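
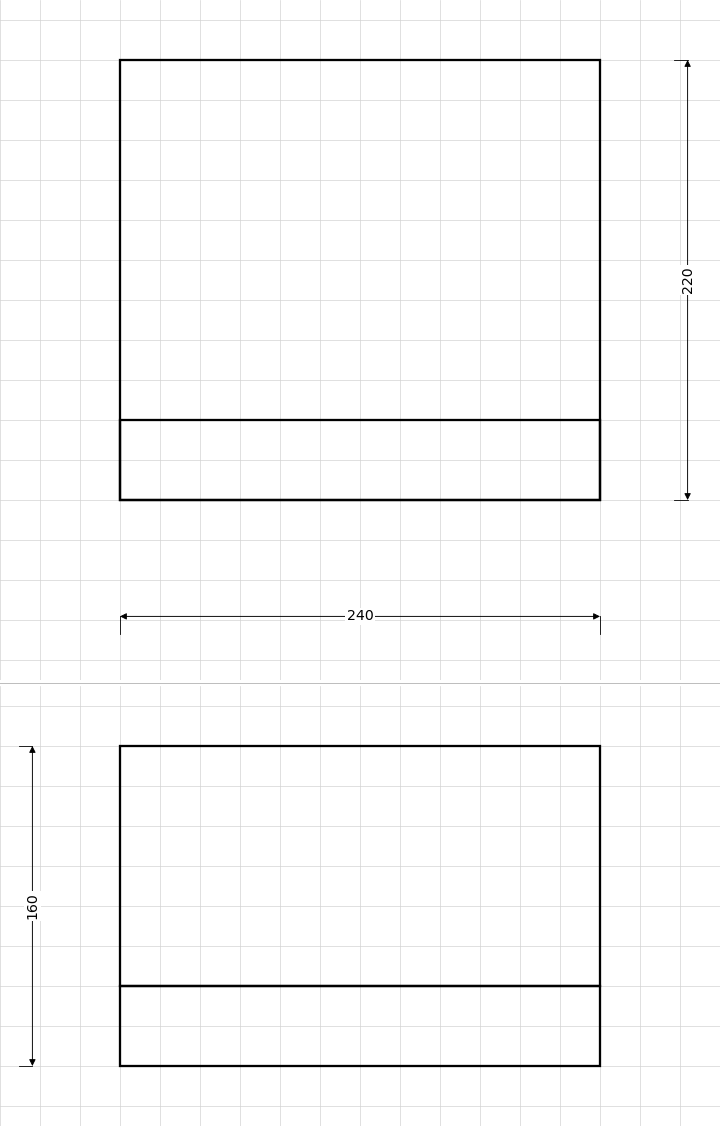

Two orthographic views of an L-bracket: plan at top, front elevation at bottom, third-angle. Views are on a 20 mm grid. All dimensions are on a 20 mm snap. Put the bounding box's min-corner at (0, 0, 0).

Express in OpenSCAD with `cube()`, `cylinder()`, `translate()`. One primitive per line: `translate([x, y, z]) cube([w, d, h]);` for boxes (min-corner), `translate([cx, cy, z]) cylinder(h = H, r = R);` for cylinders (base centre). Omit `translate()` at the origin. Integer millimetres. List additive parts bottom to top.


cube([240, 220, 40]);
translate([0, 0, 40]) cube([240, 40, 120]);


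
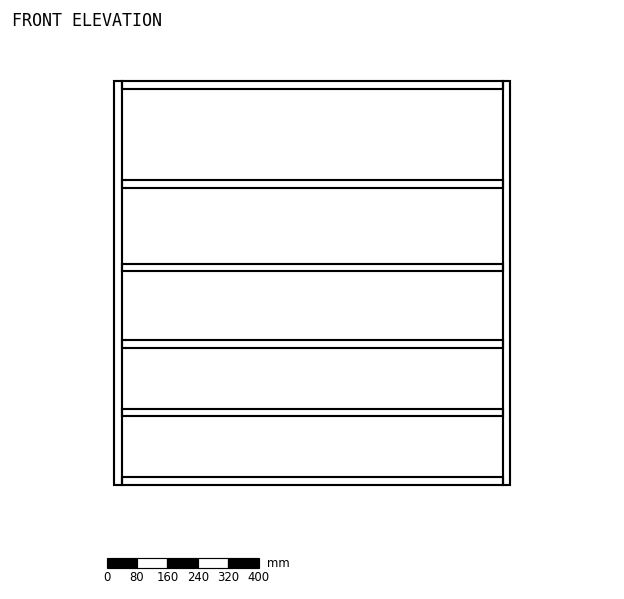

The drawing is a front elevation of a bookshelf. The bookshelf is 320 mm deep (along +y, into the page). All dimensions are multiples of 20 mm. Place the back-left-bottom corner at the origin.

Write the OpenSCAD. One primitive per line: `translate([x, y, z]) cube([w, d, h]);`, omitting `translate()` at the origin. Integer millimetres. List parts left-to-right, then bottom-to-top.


cube([20, 320, 1060]);
translate([20, 0, 0]) cube([1000, 320, 20]);
translate([20, 0, 180]) cube([1000, 320, 20]);
translate([20, 0, 360]) cube([1000, 320, 20]);
translate([20, 0, 560]) cube([1000, 320, 20]);
translate([20, 0, 780]) cube([1000, 320, 20]);
translate([20, 0, 1040]) cube([1000, 320, 20]);
translate([1020, 0, 0]) cube([20, 320, 1060]);


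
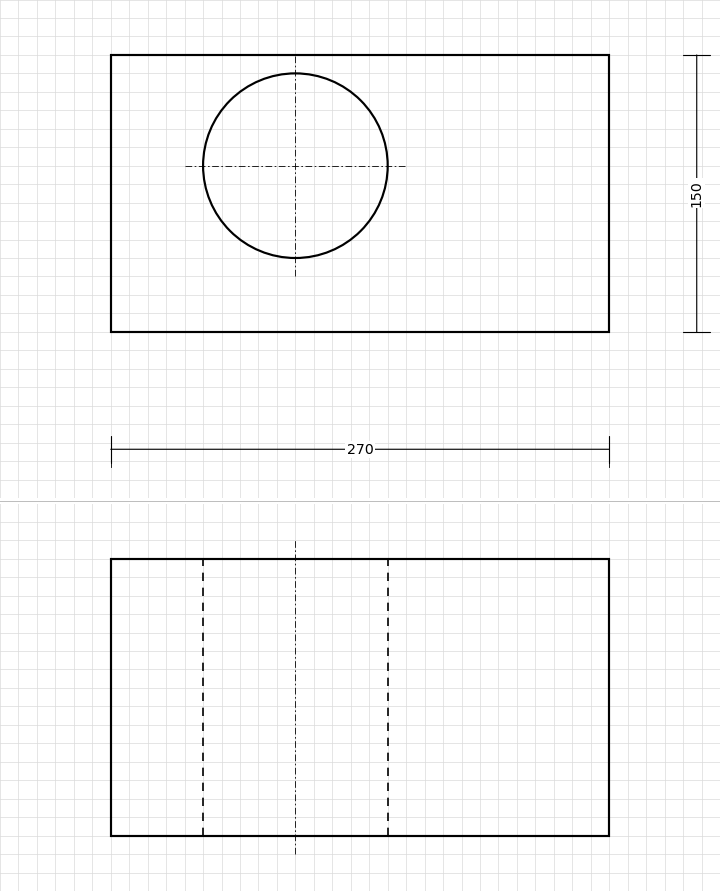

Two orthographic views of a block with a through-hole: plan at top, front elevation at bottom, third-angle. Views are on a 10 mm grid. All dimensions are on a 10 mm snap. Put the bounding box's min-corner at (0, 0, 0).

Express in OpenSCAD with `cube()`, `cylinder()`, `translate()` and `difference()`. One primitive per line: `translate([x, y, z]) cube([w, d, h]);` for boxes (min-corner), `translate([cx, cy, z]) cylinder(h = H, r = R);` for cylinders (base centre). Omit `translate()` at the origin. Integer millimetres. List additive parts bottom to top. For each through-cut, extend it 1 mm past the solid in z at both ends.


difference() {
  cube([270, 150, 150]);
  translate([100, 90, -1]) cylinder(h = 152, r = 50);
}


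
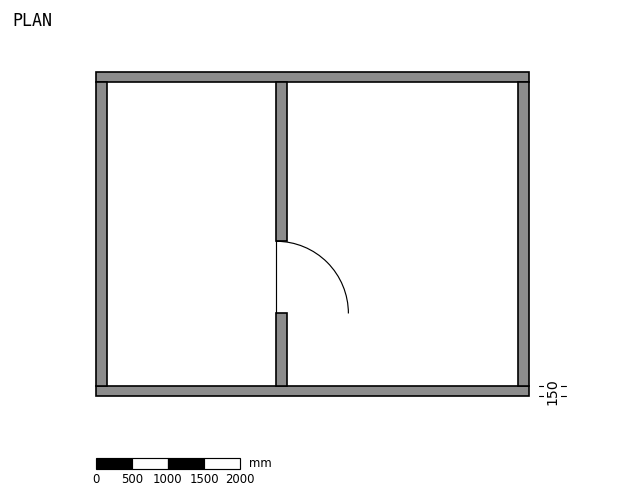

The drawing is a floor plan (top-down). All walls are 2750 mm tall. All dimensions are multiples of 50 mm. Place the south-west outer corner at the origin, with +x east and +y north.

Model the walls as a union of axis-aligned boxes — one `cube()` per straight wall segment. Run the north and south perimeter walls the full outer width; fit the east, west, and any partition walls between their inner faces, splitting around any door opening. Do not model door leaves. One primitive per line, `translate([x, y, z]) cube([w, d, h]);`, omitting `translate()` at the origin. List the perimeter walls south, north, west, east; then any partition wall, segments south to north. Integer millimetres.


cube([6000, 150, 2750]);
translate([0, 4350, 0]) cube([6000, 150, 2750]);
translate([0, 150, 0]) cube([150, 4200, 2750]);
translate([5850, 150, 0]) cube([150, 4200, 2750]);
translate([2500, 150, 0]) cube([150, 1000, 2750]);
translate([2500, 2150, 0]) cube([150, 2200, 2750]);


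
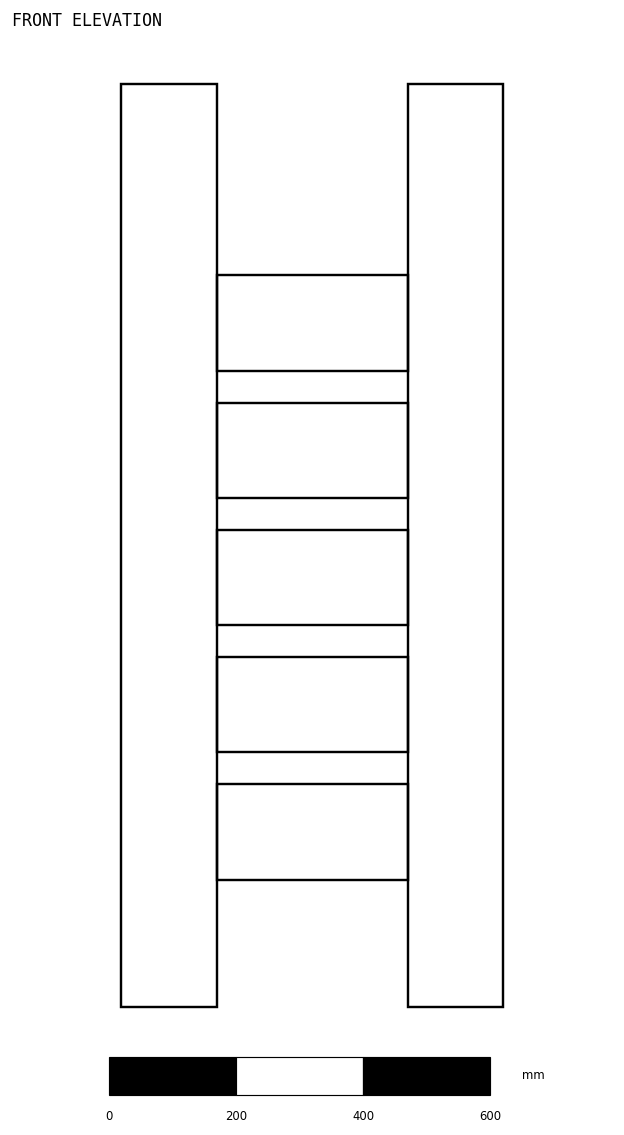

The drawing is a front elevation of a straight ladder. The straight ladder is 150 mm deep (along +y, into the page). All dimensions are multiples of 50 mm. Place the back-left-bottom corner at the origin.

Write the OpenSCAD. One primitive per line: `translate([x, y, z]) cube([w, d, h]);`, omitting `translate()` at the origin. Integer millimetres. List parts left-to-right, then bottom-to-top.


cube([150, 150, 1450]);
translate([150, 0, 200]) cube([300, 150, 150]);
translate([150, 0, 400]) cube([300, 150, 150]);
translate([150, 0, 600]) cube([300, 150, 150]);
translate([150, 0, 800]) cube([300, 150, 150]);
translate([150, 0, 1000]) cube([300, 150, 150]);
translate([450, 0, 0]) cube([150, 150, 1450]);


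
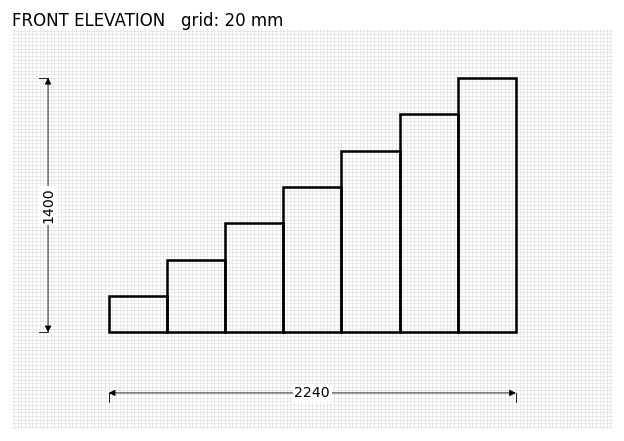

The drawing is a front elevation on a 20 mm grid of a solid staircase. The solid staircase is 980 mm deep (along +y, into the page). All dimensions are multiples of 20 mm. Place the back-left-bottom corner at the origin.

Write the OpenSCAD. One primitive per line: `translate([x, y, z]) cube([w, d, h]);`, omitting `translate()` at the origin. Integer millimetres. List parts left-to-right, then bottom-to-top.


cube([320, 980, 200]);
translate([320, 0, 0]) cube([320, 980, 400]);
translate([640, 0, 0]) cube([320, 980, 600]);
translate([960, 0, 0]) cube([320, 980, 800]);
translate([1280, 0, 0]) cube([320, 980, 1000]);
translate([1600, 0, 0]) cube([320, 980, 1200]);
translate([1920, 0, 0]) cube([320, 980, 1400]);


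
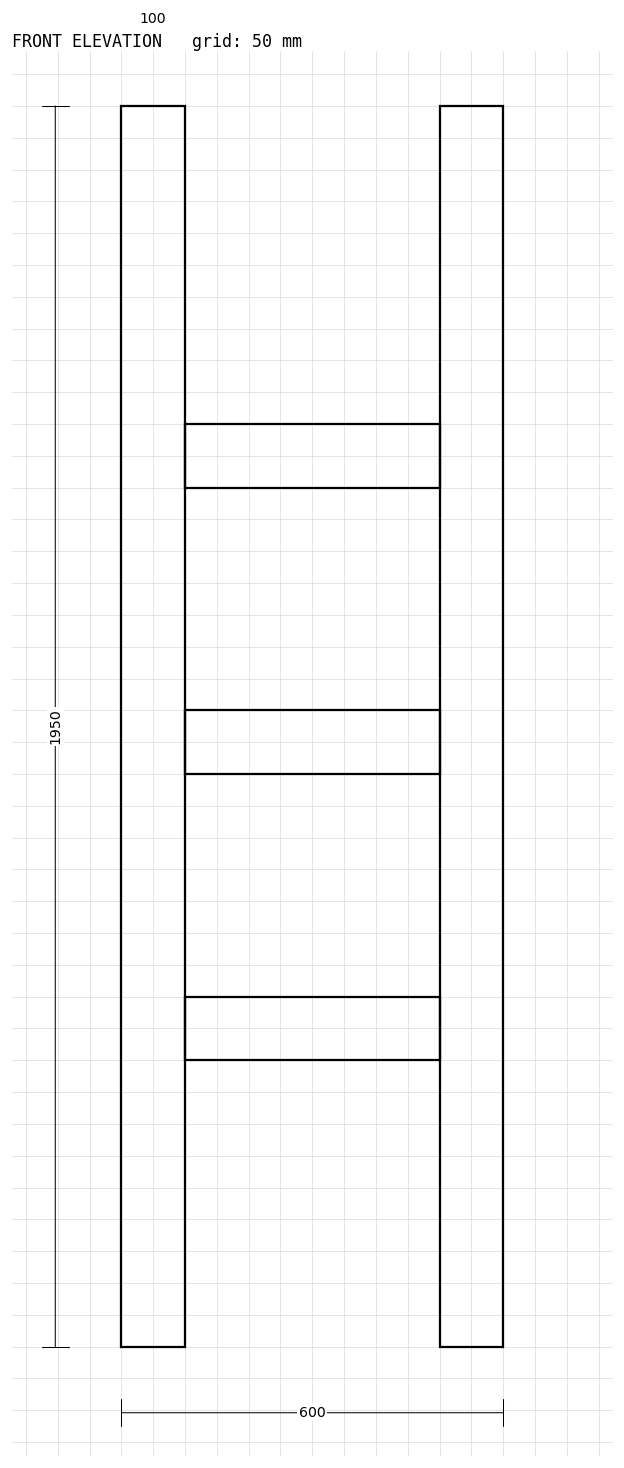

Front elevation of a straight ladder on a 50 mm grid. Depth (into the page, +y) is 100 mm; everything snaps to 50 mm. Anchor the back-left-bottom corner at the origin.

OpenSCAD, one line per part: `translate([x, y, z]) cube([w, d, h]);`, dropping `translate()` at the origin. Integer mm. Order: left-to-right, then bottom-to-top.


cube([100, 100, 1950]);
translate([100, 0, 450]) cube([400, 100, 100]);
translate([100, 0, 900]) cube([400, 100, 100]);
translate([100, 0, 1350]) cube([400, 100, 100]);
translate([500, 0, 0]) cube([100, 100, 1950]);


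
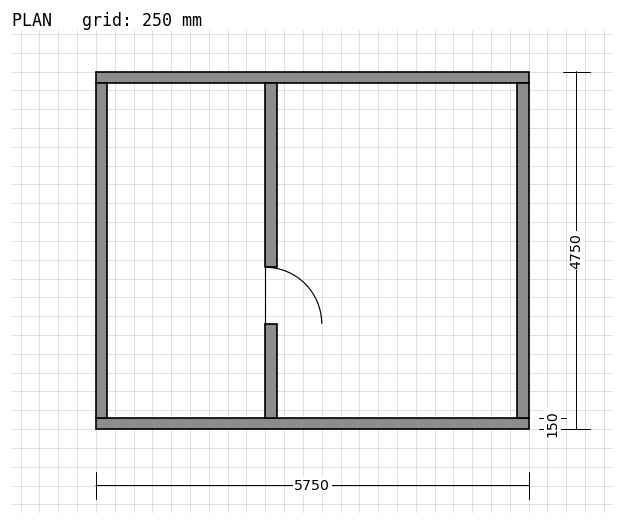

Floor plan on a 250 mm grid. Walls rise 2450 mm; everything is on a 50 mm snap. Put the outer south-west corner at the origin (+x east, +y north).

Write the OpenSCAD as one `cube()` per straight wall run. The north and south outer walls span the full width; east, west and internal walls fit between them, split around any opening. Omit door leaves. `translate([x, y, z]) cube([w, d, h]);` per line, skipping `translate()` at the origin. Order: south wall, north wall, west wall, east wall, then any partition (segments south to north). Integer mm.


cube([5750, 150, 2450]);
translate([0, 4600, 0]) cube([5750, 150, 2450]);
translate([0, 150, 0]) cube([150, 4450, 2450]);
translate([5600, 150, 0]) cube([150, 4450, 2450]);
translate([2250, 150, 0]) cube([150, 1250, 2450]);
translate([2250, 2150, 0]) cube([150, 2450, 2450]);


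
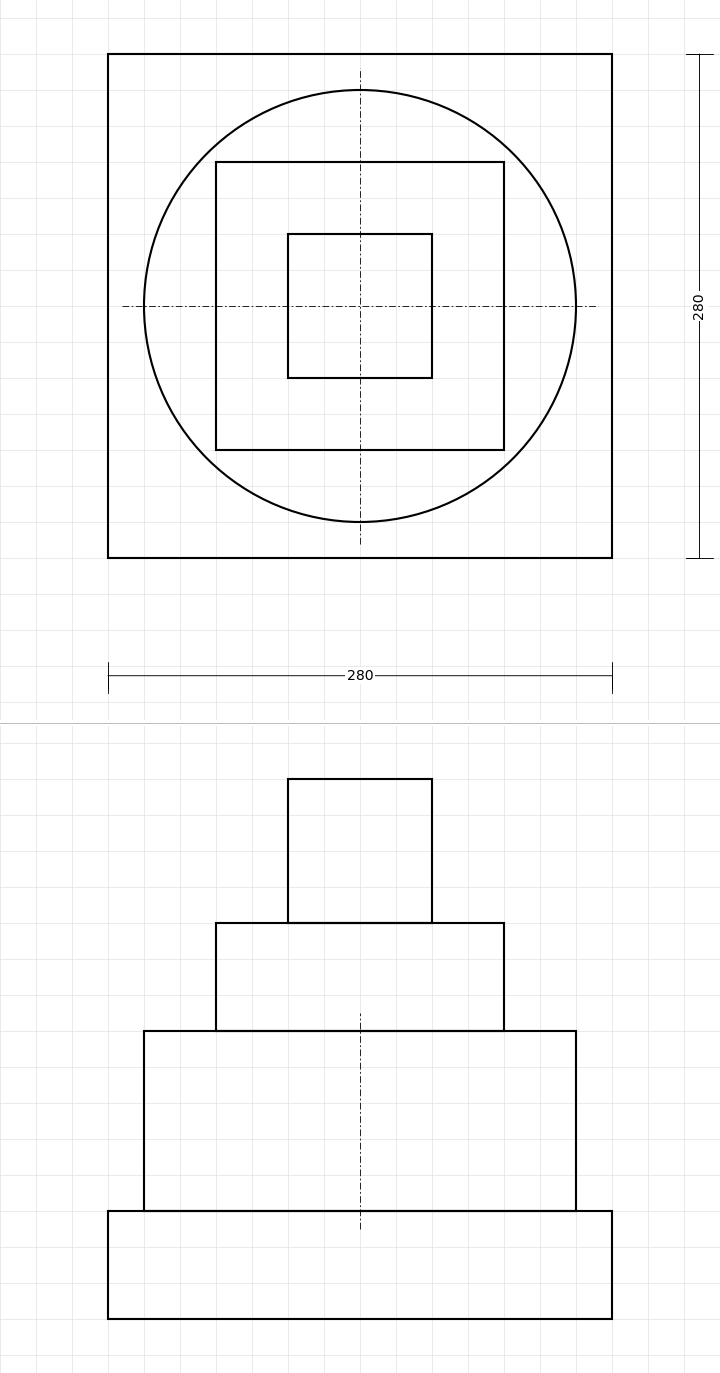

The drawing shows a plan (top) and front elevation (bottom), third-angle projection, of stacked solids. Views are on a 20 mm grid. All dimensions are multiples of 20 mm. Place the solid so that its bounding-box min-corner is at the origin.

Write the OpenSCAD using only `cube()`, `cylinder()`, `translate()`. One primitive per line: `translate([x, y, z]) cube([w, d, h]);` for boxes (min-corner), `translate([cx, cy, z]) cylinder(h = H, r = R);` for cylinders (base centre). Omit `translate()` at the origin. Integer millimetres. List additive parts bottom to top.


cube([280, 280, 60]);
translate([140, 140, 60]) cylinder(h = 100, r = 120);
translate([60, 60, 160]) cube([160, 160, 60]);
translate([100, 100, 220]) cube([80, 80, 80]);


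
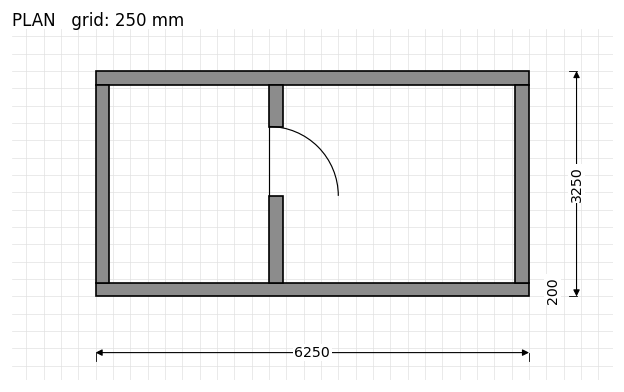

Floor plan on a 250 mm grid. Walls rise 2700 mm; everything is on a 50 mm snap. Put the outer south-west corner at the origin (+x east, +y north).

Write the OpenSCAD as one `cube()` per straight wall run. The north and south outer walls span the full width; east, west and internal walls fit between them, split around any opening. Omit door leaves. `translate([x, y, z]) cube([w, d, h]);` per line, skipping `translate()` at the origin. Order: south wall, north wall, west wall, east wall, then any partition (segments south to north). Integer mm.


cube([6250, 200, 2700]);
translate([0, 3050, 0]) cube([6250, 200, 2700]);
translate([0, 200, 0]) cube([200, 2850, 2700]);
translate([6050, 200, 0]) cube([200, 2850, 2700]);
translate([2500, 200, 0]) cube([200, 1250, 2700]);
translate([2500, 2450, 0]) cube([200, 600, 2700]);


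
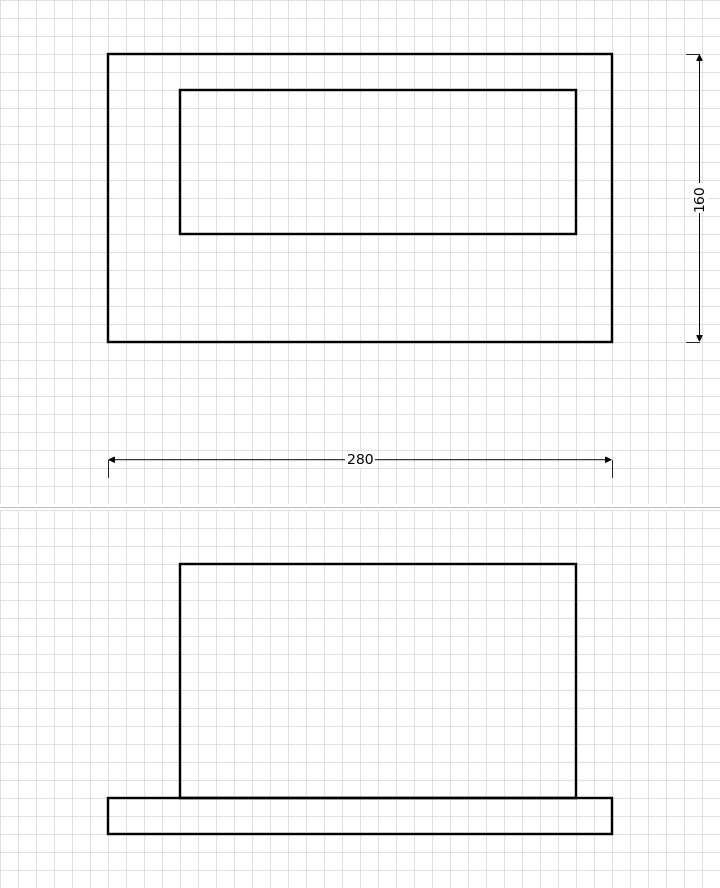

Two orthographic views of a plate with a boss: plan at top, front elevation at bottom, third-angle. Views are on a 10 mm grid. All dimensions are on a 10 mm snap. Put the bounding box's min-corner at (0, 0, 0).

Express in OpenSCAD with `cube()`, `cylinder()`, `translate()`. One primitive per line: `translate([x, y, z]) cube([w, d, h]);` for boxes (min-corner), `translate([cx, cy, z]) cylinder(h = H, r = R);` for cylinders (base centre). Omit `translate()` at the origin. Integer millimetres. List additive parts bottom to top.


cube([280, 160, 20]);
translate([40, 60, 20]) cube([220, 80, 130]);


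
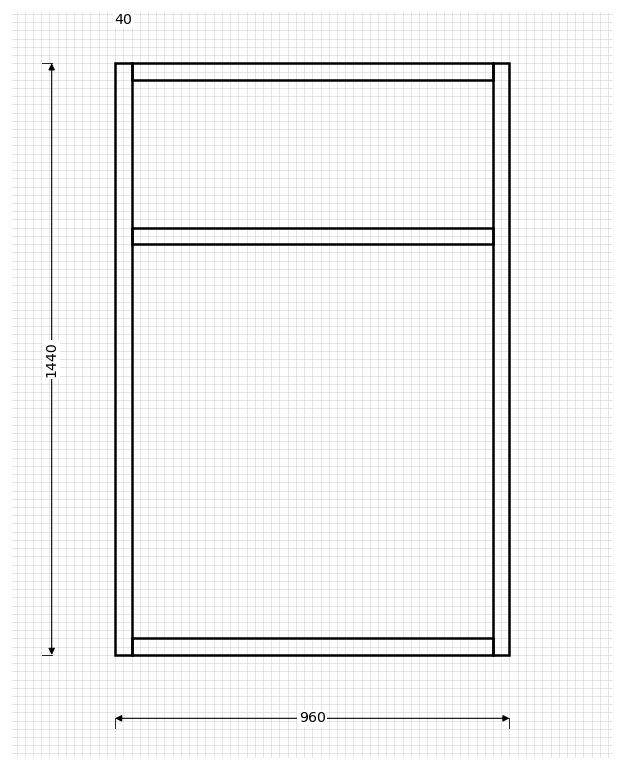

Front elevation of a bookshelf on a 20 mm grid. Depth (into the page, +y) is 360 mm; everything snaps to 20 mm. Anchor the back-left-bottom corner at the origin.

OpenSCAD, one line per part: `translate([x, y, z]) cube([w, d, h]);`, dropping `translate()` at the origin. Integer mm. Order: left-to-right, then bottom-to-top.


cube([40, 360, 1440]);
translate([40, 0, 0]) cube([880, 360, 40]);
translate([40, 0, 1000]) cube([880, 360, 40]);
translate([40, 0, 1400]) cube([880, 360, 40]);
translate([920, 0, 0]) cube([40, 360, 1440]);


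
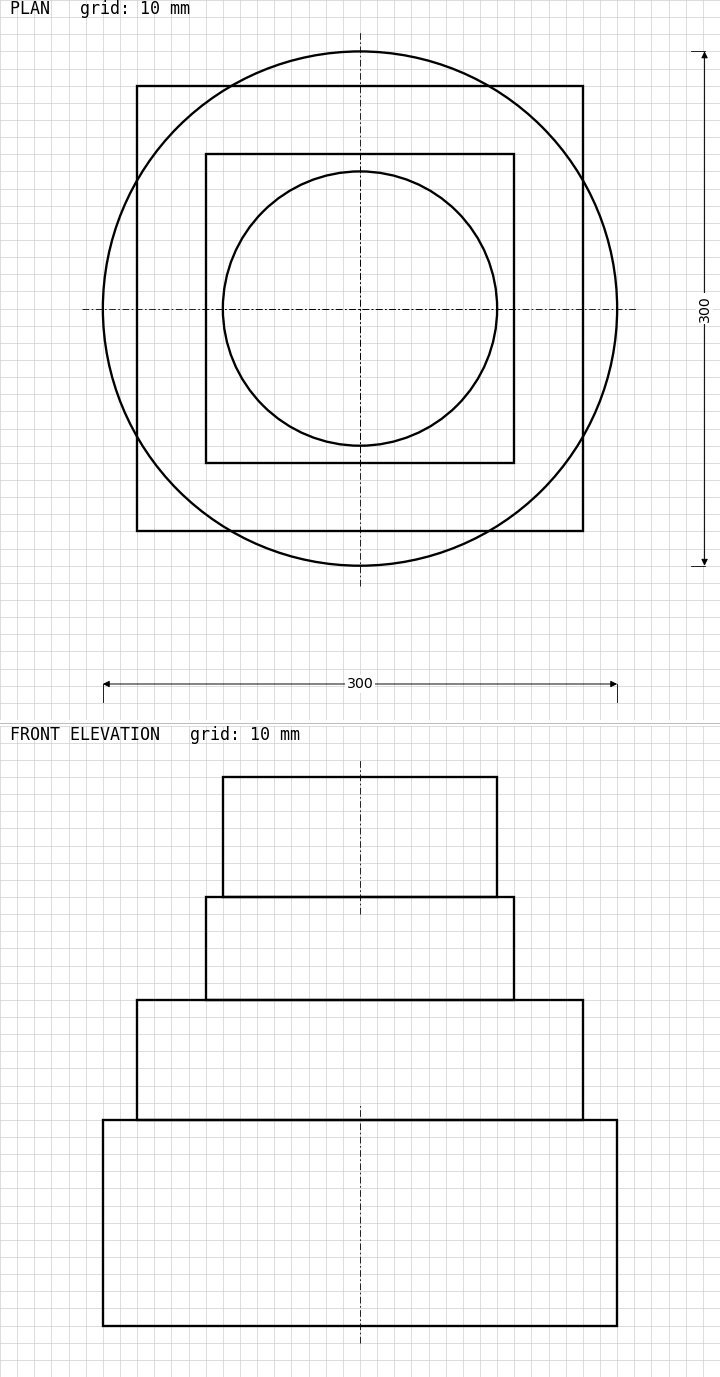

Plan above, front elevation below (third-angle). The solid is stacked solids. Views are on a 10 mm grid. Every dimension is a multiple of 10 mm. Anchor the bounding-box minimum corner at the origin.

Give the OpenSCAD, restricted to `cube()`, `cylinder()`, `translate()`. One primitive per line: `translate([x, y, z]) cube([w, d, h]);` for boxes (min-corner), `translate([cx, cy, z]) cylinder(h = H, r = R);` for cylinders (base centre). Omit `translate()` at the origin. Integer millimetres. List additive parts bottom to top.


translate([150, 150, 0]) cylinder(h = 120, r = 150);
translate([20, 20, 120]) cube([260, 260, 70]);
translate([60, 60, 190]) cube([180, 180, 60]);
translate([150, 150, 250]) cylinder(h = 70, r = 80);


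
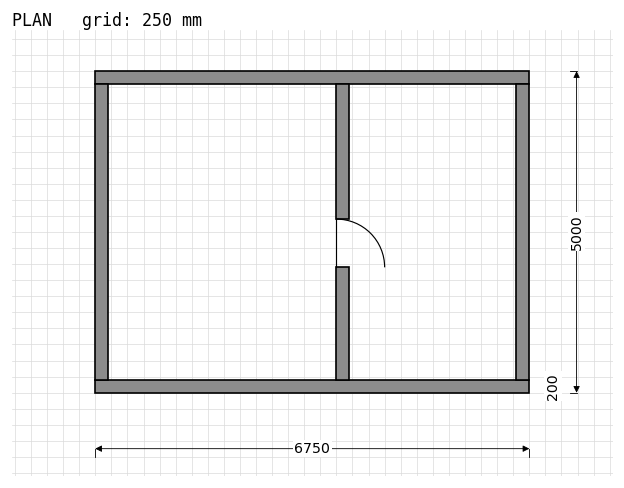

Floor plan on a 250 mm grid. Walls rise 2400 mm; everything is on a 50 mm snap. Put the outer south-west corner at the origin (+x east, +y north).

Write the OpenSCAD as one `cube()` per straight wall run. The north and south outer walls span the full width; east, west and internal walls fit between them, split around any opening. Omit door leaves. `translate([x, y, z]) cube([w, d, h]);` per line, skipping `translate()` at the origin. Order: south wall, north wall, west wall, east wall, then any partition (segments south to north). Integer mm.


cube([6750, 200, 2400]);
translate([0, 4800, 0]) cube([6750, 200, 2400]);
translate([0, 200, 0]) cube([200, 4600, 2400]);
translate([6550, 200, 0]) cube([200, 4600, 2400]);
translate([3750, 200, 0]) cube([200, 1750, 2400]);
translate([3750, 2700, 0]) cube([200, 2100, 2400]);


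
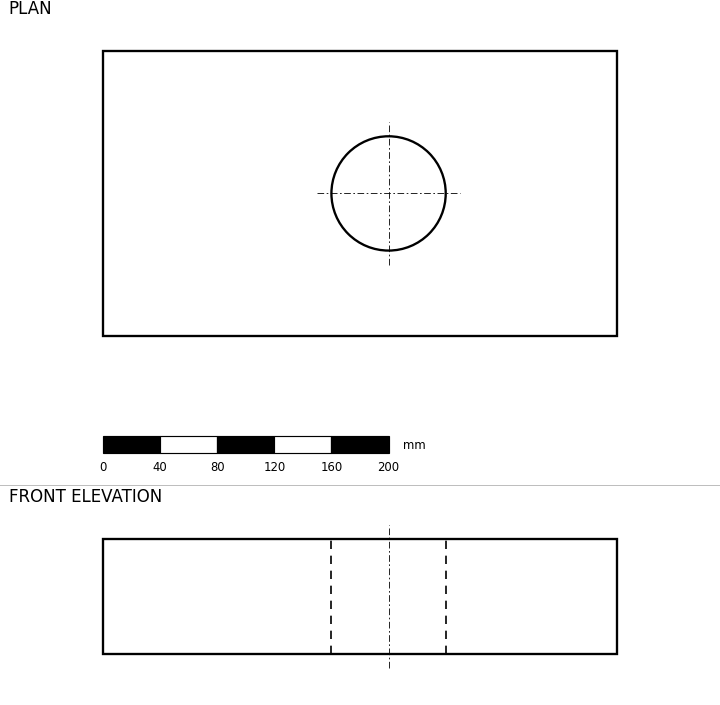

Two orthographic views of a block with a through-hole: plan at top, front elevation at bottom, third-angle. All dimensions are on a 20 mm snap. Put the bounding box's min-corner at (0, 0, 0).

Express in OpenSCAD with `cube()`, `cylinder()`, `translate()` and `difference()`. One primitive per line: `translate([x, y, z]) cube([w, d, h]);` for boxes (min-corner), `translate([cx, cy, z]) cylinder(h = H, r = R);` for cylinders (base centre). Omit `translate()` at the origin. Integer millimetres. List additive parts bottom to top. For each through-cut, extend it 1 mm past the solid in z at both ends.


difference() {
  cube([360, 200, 80]);
  translate([200, 100, -1]) cylinder(h = 82, r = 40);
}


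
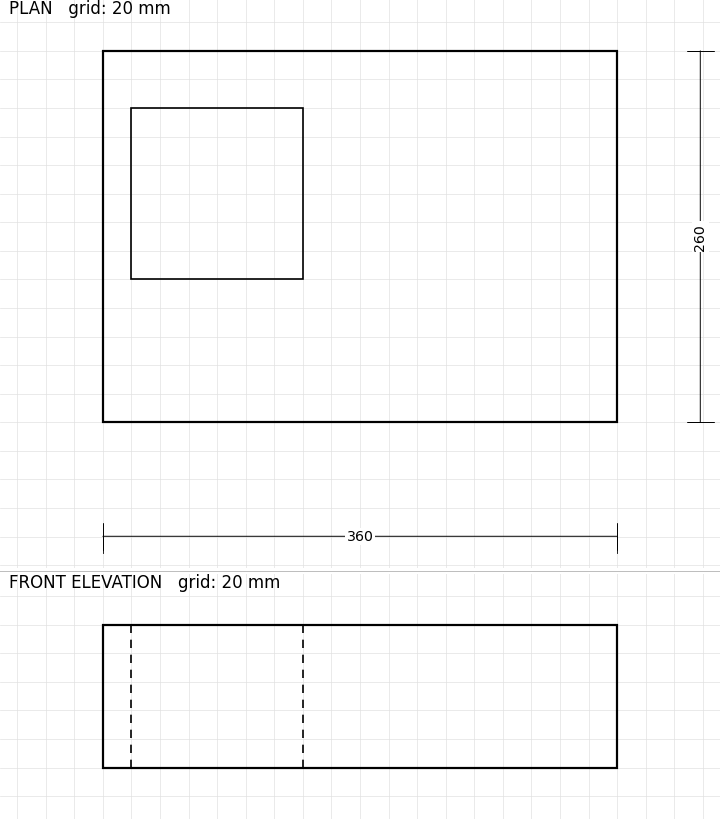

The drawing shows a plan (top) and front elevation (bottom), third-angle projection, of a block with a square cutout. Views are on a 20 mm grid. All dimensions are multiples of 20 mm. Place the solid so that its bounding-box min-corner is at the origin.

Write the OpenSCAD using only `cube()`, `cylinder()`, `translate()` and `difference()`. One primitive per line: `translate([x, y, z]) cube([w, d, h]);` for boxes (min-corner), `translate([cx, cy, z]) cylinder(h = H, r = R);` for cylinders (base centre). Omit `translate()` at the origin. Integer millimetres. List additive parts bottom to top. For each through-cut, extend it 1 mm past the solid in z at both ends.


difference() {
  cube([360, 260, 100]);
  translate([20, 100, -1]) cube([120, 120, 102]);
}


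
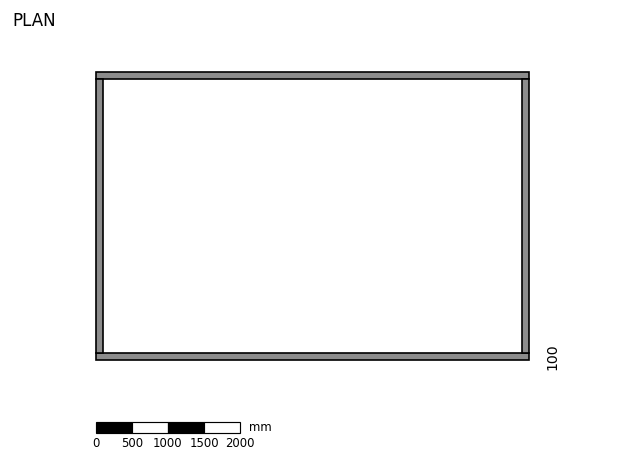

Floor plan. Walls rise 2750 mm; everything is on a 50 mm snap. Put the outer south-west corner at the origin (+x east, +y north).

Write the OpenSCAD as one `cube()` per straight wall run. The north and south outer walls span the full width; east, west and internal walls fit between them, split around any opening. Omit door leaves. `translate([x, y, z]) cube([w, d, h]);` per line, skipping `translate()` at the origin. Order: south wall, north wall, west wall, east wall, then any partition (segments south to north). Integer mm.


cube([6000, 100, 2750]);
translate([0, 3900, 0]) cube([6000, 100, 2750]);
translate([0, 100, 0]) cube([100, 3800, 2750]);
translate([5900, 100, 0]) cube([100, 3800, 2750]);


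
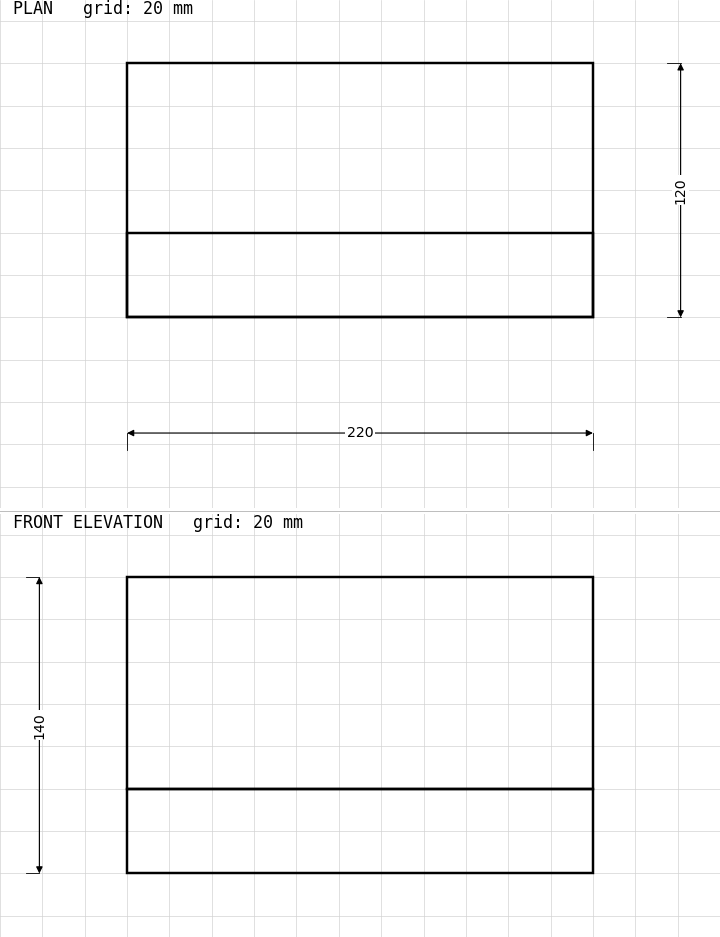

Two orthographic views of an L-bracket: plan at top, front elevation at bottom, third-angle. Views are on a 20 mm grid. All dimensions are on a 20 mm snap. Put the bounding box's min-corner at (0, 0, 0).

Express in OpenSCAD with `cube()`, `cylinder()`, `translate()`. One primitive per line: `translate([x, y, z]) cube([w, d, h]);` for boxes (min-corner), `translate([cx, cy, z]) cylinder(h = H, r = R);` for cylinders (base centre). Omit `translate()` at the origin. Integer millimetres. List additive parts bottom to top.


cube([220, 120, 40]);
translate([0, 0, 40]) cube([220, 40, 100]);


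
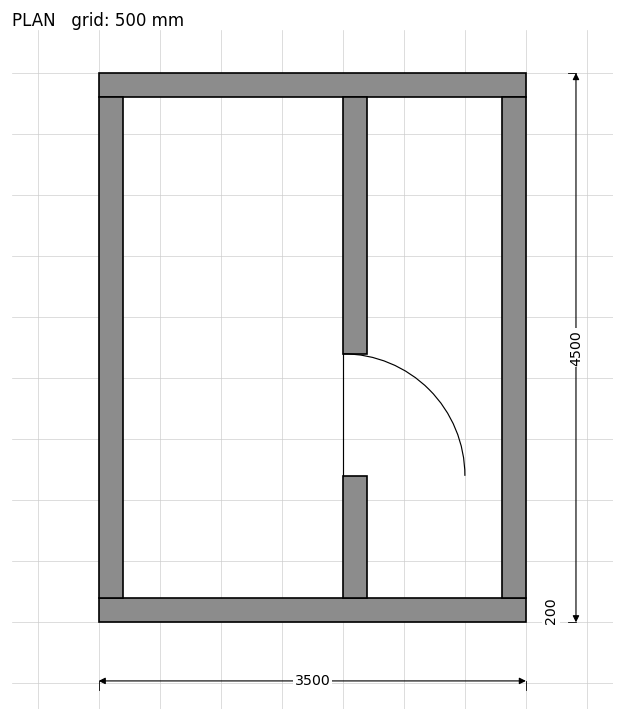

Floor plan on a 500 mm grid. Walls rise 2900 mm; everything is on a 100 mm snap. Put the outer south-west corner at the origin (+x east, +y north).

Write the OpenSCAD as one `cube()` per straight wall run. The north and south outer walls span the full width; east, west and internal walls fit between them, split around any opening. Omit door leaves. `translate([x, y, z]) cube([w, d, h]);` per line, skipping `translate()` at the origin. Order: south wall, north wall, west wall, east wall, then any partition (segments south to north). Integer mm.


cube([3500, 200, 2900]);
translate([0, 4300, 0]) cube([3500, 200, 2900]);
translate([0, 200, 0]) cube([200, 4100, 2900]);
translate([3300, 200, 0]) cube([200, 4100, 2900]);
translate([2000, 200, 0]) cube([200, 1000, 2900]);
translate([2000, 2200, 0]) cube([200, 2100, 2900]);


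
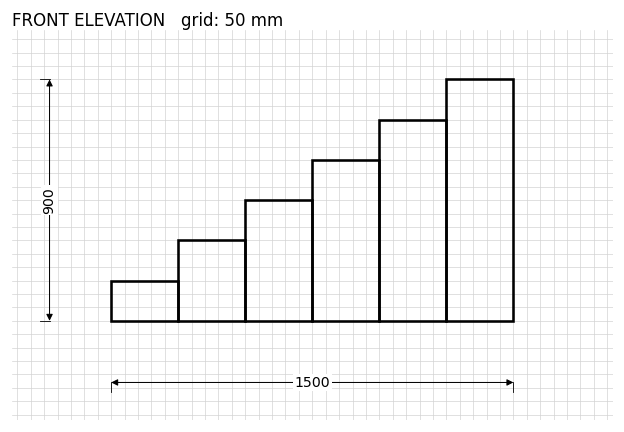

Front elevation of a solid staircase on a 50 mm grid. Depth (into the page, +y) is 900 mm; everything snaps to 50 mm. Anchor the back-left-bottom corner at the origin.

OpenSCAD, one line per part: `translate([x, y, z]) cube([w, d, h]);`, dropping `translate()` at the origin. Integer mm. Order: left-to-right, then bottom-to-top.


cube([250, 900, 150]);
translate([250, 0, 0]) cube([250, 900, 300]);
translate([500, 0, 0]) cube([250, 900, 450]);
translate([750, 0, 0]) cube([250, 900, 600]);
translate([1000, 0, 0]) cube([250, 900, 750]);
translate([1250, 0, 0]) cube([250, 900, 900]);


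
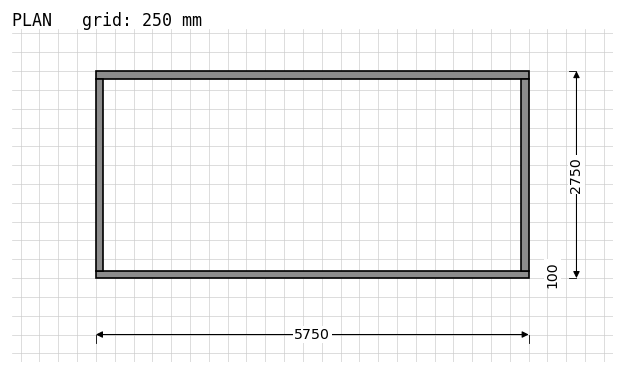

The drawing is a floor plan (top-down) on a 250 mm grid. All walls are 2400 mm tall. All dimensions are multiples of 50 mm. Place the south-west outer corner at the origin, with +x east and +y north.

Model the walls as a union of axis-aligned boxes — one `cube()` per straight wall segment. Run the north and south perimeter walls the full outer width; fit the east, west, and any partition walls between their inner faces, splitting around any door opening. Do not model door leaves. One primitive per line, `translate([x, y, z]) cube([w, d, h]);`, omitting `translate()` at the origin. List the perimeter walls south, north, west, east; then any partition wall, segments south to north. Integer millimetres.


cube([5750, 100, 2400]);
translate([0, 2650, 0]) cube([5750, 100, 2400]);
translate([0, 100, 0]) cube([100, 2550, 2400]);
translate([5650, 100, 0]) cube([100, 2550, 2400]);


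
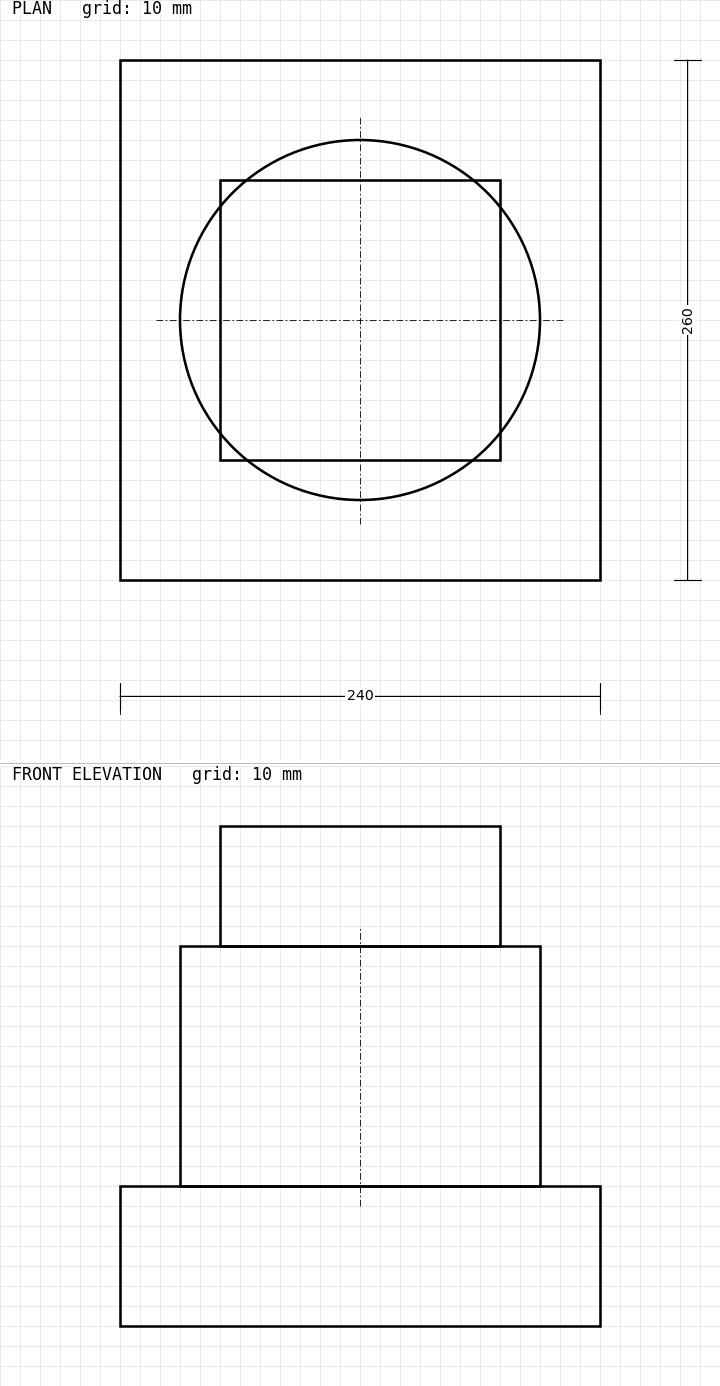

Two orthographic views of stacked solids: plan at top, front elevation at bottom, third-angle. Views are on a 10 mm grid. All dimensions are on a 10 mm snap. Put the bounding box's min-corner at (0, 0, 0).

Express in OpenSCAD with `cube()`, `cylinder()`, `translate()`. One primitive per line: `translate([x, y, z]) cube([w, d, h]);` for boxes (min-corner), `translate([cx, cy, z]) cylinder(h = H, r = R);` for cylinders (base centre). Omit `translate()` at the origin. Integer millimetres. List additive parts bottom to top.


cube([240, 260, 70]);
translate([120, 130, 70]) cylinder(h = 120, r = 90);
translate([50, 60, 190]) cube([140, 140, 60]);


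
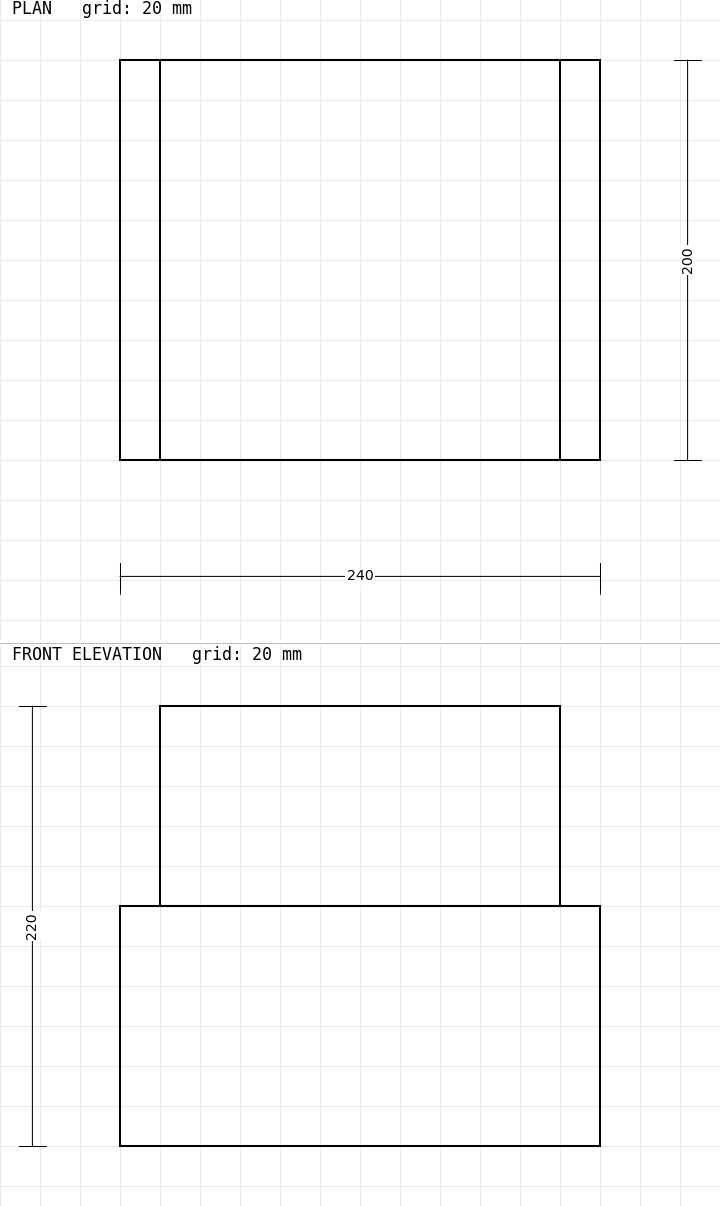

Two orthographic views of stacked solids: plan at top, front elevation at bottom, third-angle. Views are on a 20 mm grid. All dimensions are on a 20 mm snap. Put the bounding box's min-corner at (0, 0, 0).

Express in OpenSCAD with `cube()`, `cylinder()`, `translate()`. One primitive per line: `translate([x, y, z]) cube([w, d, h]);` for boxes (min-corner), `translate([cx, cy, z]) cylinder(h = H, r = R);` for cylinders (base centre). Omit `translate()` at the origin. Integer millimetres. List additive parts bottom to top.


cube([240, 200, 120]);
translate([20, 0, 120]) cube([200, 200, 100]);


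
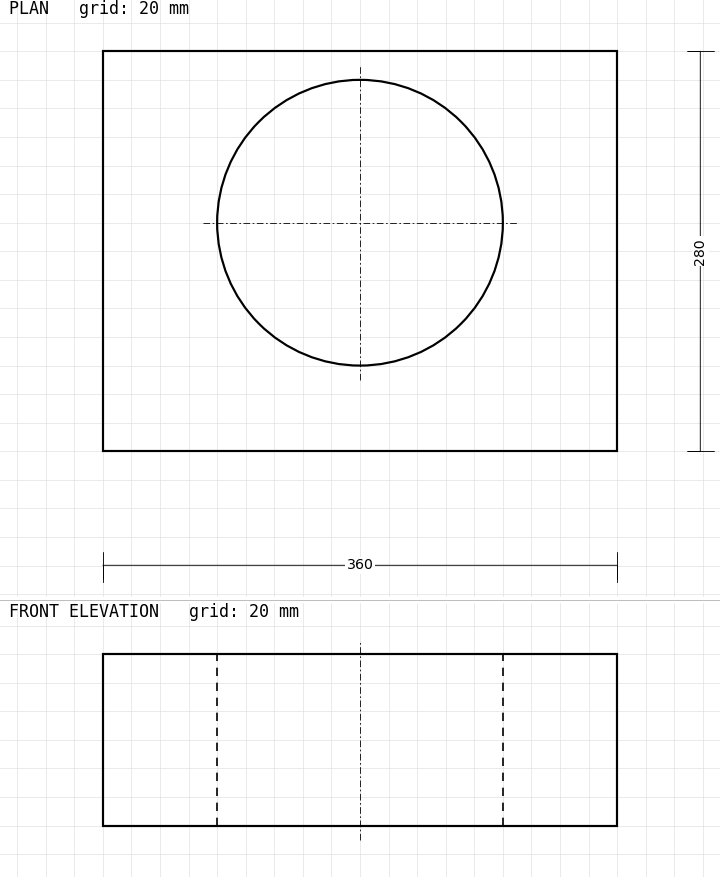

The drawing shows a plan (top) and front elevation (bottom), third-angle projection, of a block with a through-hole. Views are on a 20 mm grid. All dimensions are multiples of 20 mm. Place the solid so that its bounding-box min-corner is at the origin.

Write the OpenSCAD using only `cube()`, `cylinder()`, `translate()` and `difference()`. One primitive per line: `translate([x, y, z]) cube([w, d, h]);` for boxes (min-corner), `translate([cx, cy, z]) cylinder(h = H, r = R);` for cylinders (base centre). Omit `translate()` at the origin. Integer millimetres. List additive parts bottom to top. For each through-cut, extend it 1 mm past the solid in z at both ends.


difference() {
  cube([360, 280, 120]);
  translate([180, 160, -1]) cylinder(h = 122, r = 100);
}


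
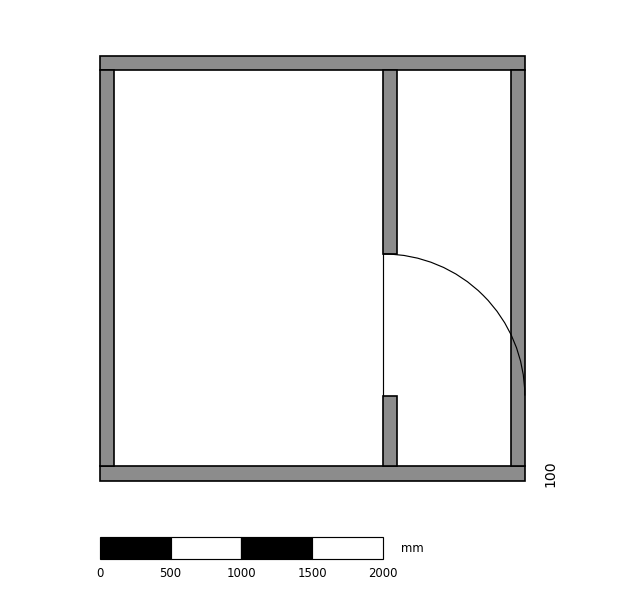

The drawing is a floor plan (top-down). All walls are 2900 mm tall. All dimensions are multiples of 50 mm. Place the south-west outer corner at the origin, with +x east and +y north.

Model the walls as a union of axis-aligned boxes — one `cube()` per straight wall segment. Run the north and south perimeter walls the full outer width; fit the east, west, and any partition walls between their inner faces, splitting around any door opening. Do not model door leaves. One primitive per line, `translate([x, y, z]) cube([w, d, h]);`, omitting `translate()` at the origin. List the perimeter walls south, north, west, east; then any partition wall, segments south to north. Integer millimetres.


cube([3000, 100, 2900]);
translate([0, 2900, 0]) cube([3000, 100, 2900]);
translate([0, 100, 0]) cube([100, 2800, 2900]);
translate([2900, 100, 0]) cube([100, 2800, 2900]);
translate([2000, 100, 0]) cube([100, 500, 2900]);
translate([2000, 1600, 0]) cube([100, 1300, 2900]);


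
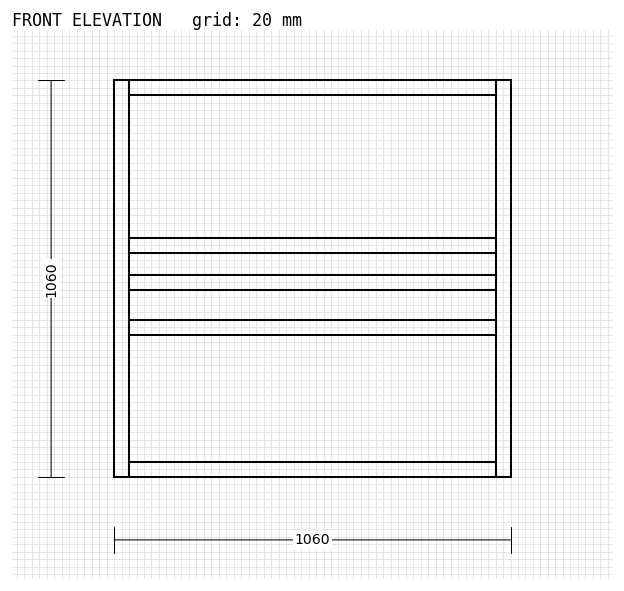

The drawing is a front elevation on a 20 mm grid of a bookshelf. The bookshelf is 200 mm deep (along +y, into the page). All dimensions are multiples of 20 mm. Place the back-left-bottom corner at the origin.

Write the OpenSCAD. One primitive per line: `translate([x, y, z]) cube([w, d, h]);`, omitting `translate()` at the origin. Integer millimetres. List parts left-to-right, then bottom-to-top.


cube([40, 200, 1060]);
translate([40, 0, 0]) cube([980, 200, 40]);
translate([40, 0, 380]) cube([980, 200, 40]);
translate([40, 0, 500]) cube([980, 200, 40]);
translate([40, 0, 600]) cube([980, 200, 40]);
translate([40, 0, 1020]) cube([980, 200, 40]);
translate([1020, 0, 0]) cube([40, 200, 1060]);


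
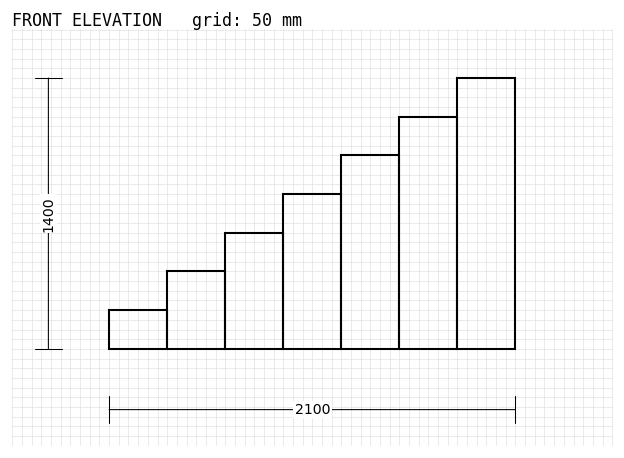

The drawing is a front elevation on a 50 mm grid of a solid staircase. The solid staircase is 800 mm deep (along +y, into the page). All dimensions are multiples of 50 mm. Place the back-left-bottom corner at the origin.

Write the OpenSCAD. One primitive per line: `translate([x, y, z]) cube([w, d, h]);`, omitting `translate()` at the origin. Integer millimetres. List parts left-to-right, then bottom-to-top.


cube([300, 800, 200]);
translate([300, 0, 0]) cube([300, 800, 400]);
translate([600, 0, 0]) cube([300, 800, 600]);
translate([900, 0, 0]) cube([300, 800, 800]);
translate([1200, 0, 0]) cube([300, 800, 1000]);
translate([1500, 0, 0]) cube([300, 800, 1200]);
translate([1800, 0, 0]) cube([300, 800, 1400]);


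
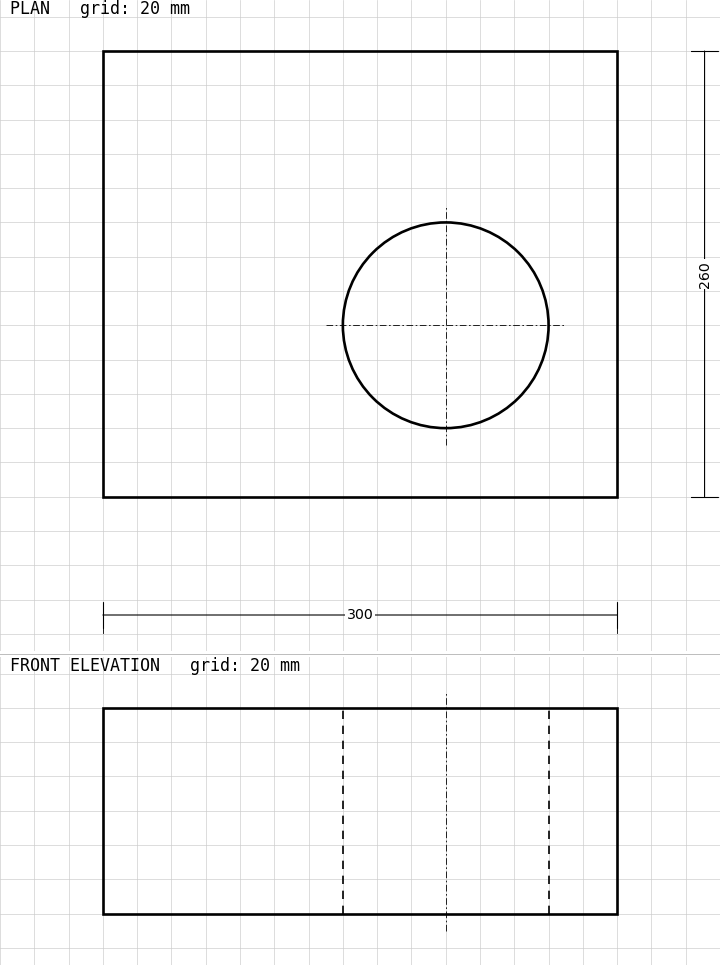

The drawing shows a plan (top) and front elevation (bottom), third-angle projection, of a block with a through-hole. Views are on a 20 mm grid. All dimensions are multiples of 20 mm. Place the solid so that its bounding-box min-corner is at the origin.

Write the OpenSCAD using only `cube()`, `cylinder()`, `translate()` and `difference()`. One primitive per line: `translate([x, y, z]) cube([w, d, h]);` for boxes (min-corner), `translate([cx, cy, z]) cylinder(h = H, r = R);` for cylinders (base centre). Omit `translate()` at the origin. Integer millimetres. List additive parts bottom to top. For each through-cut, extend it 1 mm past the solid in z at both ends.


difference() {
  cube([300, 260, 120]);
  translate([200, 100, -1]) cylinder(h = 122, r = 60);
}


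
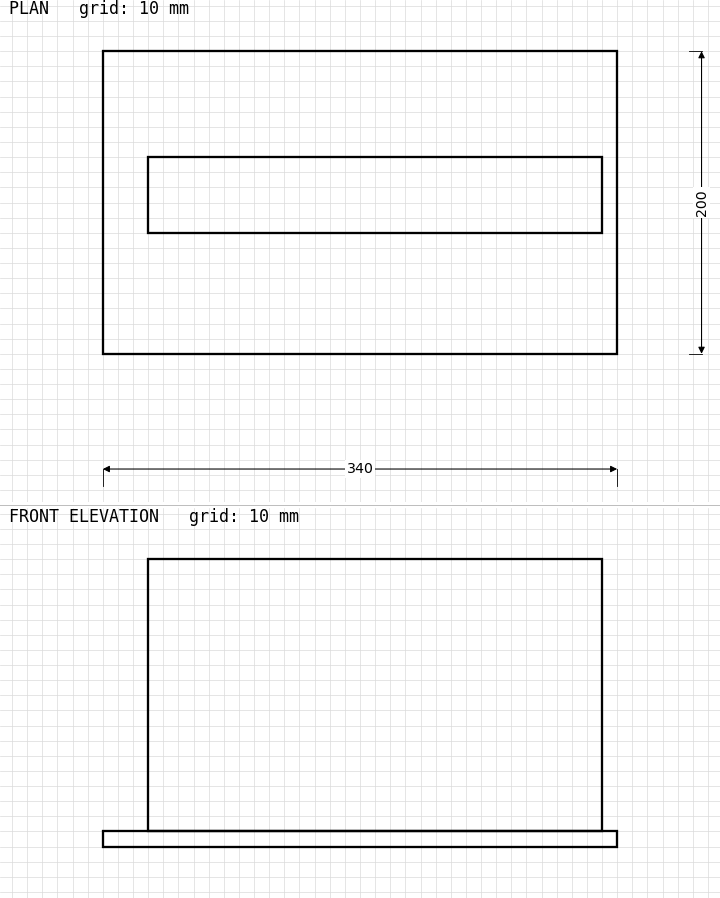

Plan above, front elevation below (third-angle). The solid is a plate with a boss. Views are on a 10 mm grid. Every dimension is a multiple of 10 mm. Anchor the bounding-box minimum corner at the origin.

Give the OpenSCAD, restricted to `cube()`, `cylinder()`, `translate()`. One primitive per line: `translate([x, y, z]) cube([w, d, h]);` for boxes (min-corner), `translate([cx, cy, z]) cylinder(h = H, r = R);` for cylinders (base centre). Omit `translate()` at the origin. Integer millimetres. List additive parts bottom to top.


cube([340, 200, 10]);
translate([30, 80, 10]) cube([300, 50, 180]);


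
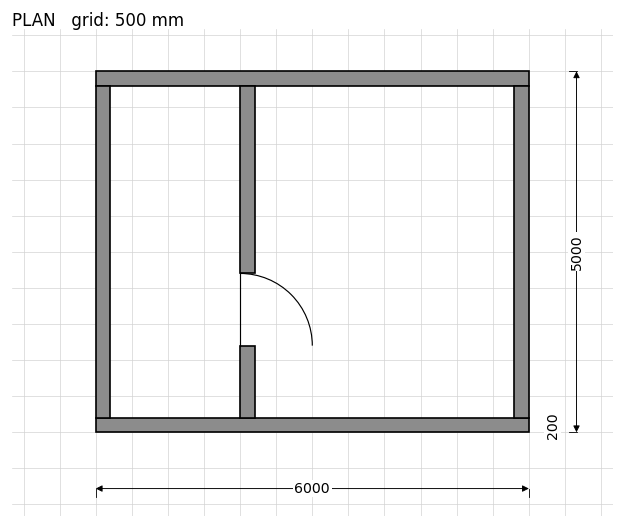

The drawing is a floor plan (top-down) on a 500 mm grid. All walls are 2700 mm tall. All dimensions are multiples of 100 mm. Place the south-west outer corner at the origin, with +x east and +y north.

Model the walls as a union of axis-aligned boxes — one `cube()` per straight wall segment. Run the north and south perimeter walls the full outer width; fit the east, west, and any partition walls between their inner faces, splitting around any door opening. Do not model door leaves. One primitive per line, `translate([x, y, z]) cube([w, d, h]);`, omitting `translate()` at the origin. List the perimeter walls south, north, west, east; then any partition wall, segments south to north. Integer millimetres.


cube([6000, 200, 2700]);
translate([0, 4800, 0]) cube([6000, 200, 2700]);
translate([0, 200, 0]) cube([200, 4600, 2700]);
translate([5800, 200, 0]) cube([200, 4600, 2700]);
translate([2000, 200, 0]) cube([200, 1000, 2700]);
translate([2000, 2200, 0]) cube([200, 2600, 2700]);


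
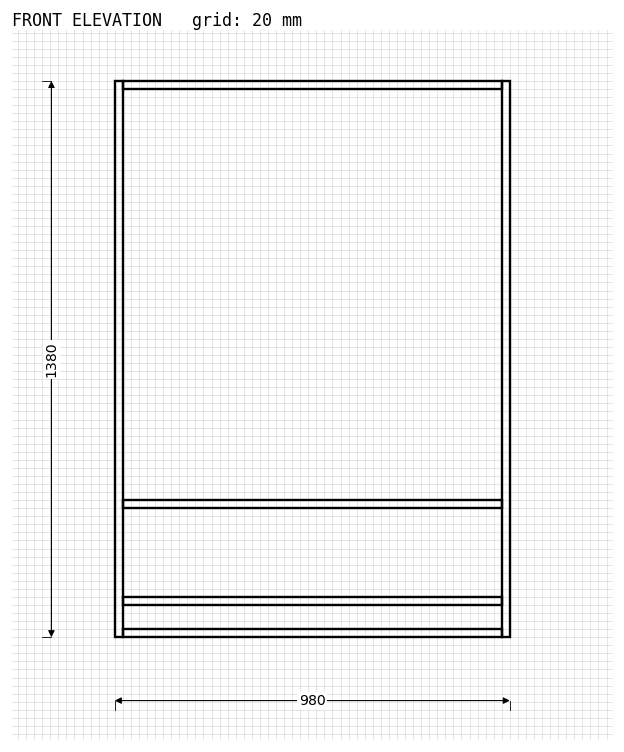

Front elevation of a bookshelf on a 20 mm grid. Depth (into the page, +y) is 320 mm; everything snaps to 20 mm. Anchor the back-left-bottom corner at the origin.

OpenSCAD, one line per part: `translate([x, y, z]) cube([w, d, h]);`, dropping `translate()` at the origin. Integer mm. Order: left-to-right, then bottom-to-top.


cube([20, 320, 1380]);
translate([20, 0, 0]) cube([940, 320, 20]);
translate([20, 0, 80]) cube([940, 320, 20]);
translate([20, 0, 320]) cube([940, 320, 20]);
translate([20, 0, 1360]) cube([940, 320, 20]);
translate([960, 0, 0]) cube([20, 320, 1380]);


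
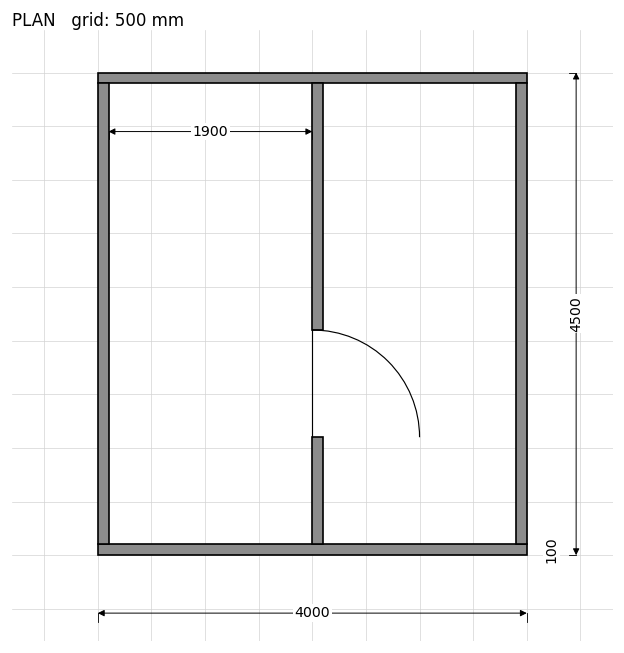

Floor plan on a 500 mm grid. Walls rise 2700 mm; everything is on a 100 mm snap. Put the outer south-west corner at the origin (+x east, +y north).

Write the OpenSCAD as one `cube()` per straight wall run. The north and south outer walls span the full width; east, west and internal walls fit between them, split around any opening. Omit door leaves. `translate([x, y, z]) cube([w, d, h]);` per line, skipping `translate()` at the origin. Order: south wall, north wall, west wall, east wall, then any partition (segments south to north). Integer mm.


cube([4000, 100, 2700]);
translate([0, 4400, 0]) cube([4000, 100, 2700]);
translate([0, 100, 0]) cube([100, 4300, 2700]);
translate([3900, 100, 0]) cube([100, 4300, 2700]);
translate([2000, 100, 0]) cube([100, 1000, 2700]);
translate([2000, 2100, 0]) cube([100, 2300, 2700]);


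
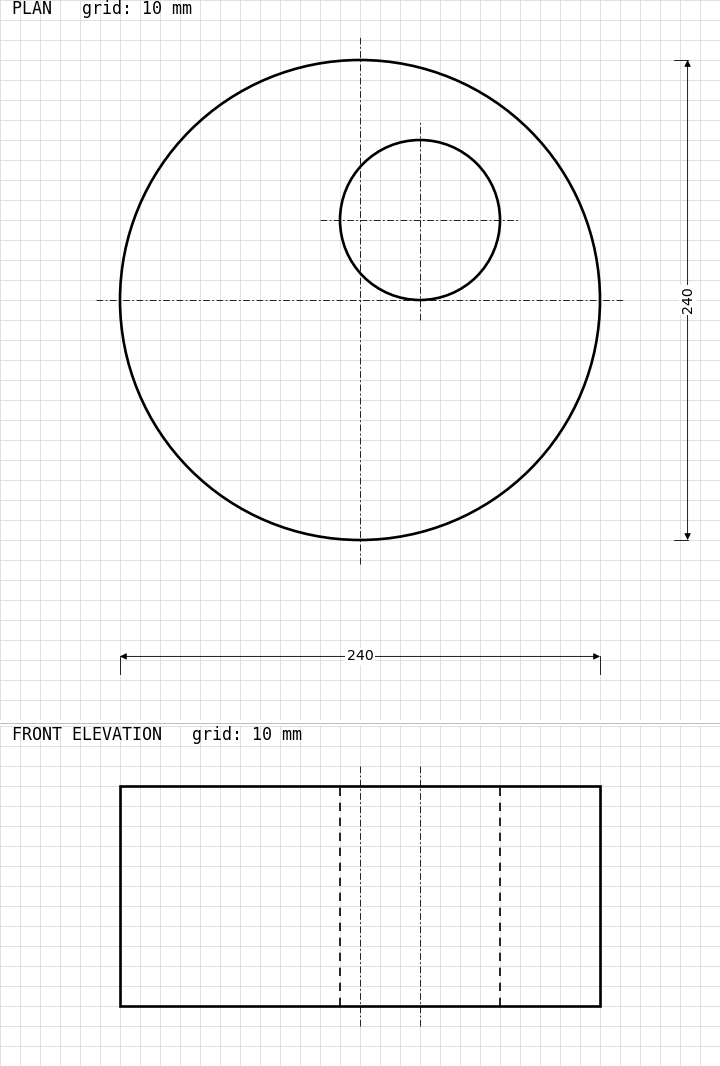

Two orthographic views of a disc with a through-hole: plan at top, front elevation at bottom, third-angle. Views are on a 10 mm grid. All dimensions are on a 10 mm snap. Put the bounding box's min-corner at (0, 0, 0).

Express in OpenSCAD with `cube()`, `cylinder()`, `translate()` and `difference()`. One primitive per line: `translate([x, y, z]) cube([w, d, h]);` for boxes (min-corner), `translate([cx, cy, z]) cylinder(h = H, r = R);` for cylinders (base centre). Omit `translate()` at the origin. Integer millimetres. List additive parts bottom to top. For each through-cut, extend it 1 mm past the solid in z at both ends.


difference() {
  translate([120, 120, 0]) cylinder(h = 110, r = 120);
  translate([150, 160, -1]) cylinder(h = 112, r = 40);
}


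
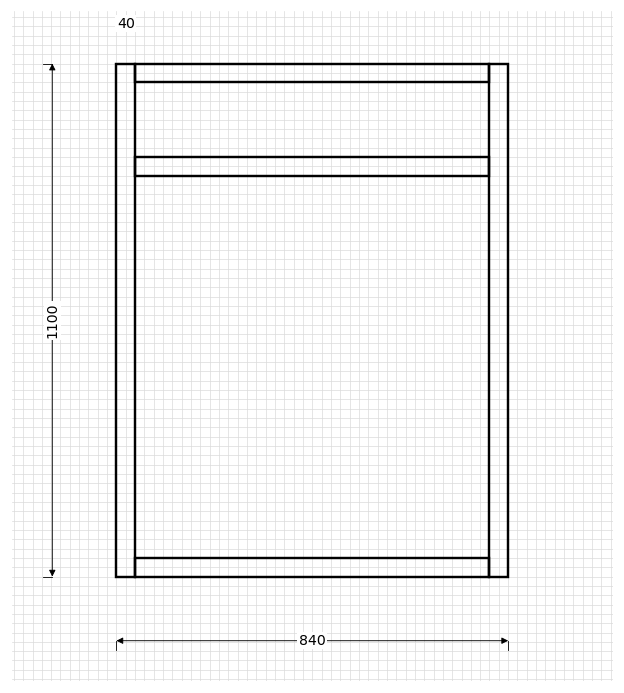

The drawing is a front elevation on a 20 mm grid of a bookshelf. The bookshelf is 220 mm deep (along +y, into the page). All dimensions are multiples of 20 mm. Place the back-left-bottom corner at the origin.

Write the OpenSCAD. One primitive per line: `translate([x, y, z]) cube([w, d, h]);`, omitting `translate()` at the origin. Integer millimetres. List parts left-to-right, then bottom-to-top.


cube([40, 220, 1100]);
translate([40, 0, 0]) cube([760, 220, 40]);
translate([40, 0, 860]) cube([760, 220, 40]);
translate([40, 0, 1060]) cube([760, 220, 40]);
translate([800, 0, 0]) cube([40, 220, 1100]);


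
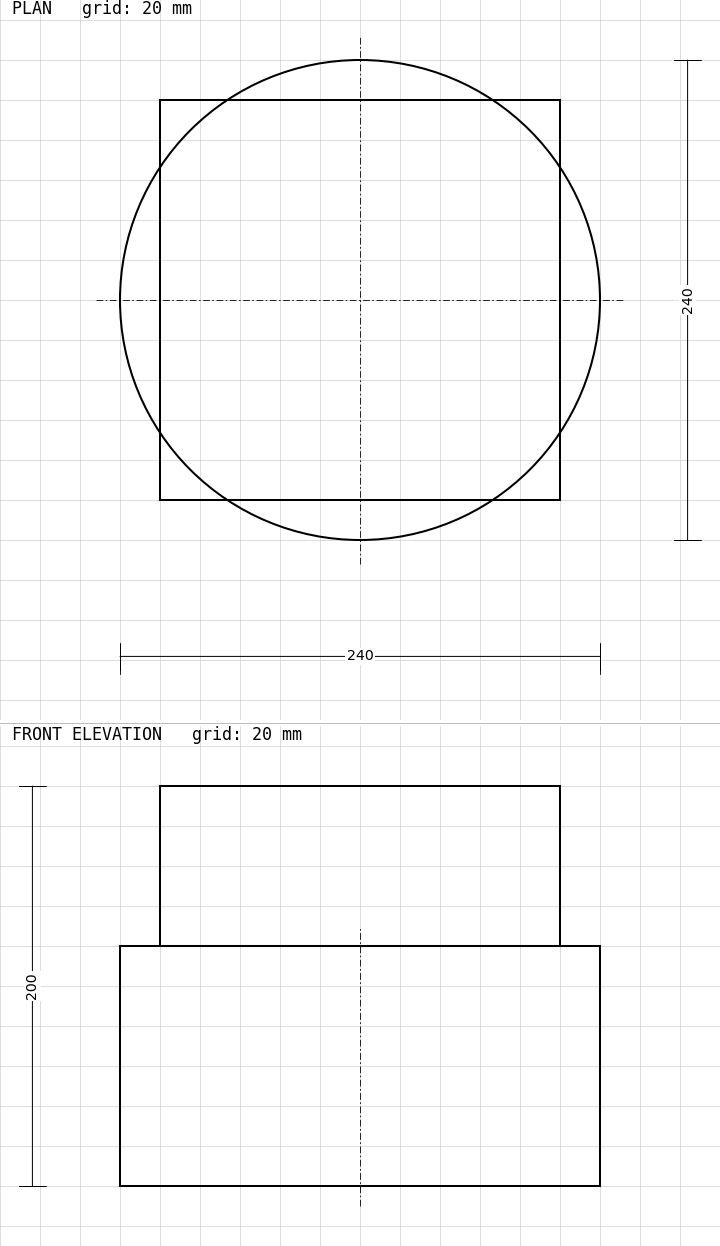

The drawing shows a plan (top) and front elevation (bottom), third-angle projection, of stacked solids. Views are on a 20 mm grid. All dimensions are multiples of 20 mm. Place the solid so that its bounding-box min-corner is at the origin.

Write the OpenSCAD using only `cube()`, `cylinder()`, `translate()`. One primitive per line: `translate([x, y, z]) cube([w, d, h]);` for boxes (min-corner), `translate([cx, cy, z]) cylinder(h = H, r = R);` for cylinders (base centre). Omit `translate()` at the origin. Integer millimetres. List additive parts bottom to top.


translate([120, 120, 0]) cylinder(h = 120, r = 120);
translate([20, 20, 120]) cube([200, 200, 80]);


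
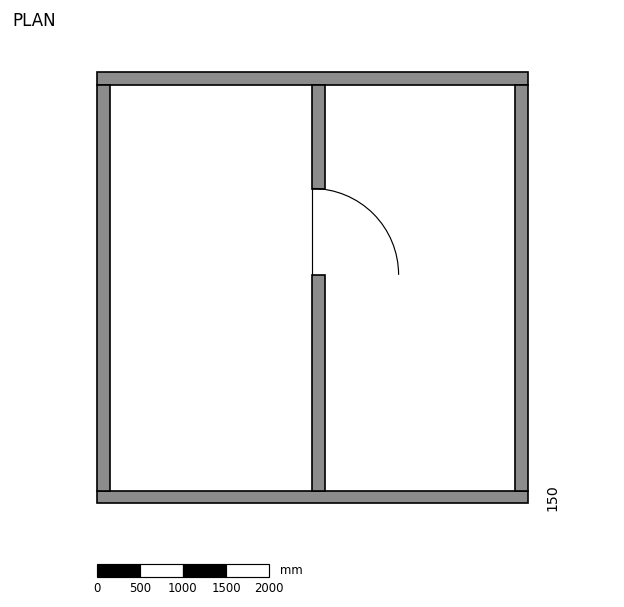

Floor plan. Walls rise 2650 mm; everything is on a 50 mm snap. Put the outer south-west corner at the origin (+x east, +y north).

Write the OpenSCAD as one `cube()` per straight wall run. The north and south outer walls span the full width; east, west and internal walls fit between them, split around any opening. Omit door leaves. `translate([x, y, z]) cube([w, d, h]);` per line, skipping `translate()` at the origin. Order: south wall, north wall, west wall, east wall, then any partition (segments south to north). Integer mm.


cube([5000, 150, 2650]);
translate([0, 4850, 0]) cube([5000, 150, 2650]);
translate([0, 150, 0]) cube([150, 4700, 2650]);
translate([4850, 150, 0]) cube([150, 4700, 2650]);
translate([2500, 150, 0]) cube([150, 2500, 2650]);
translate([2500, 3650, 0]) cube([150, 1200, 2650]);


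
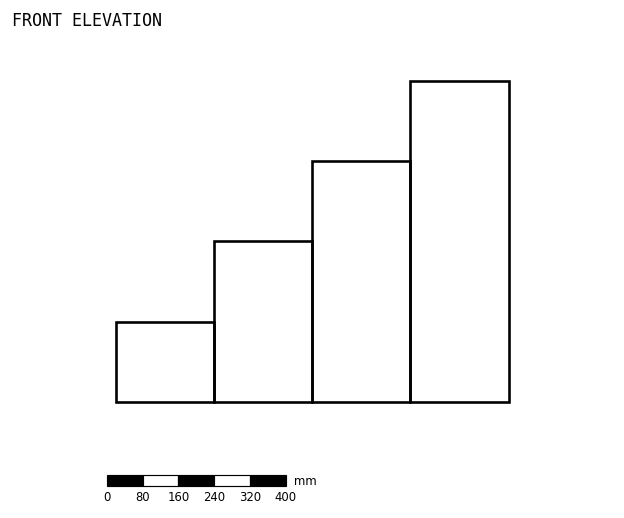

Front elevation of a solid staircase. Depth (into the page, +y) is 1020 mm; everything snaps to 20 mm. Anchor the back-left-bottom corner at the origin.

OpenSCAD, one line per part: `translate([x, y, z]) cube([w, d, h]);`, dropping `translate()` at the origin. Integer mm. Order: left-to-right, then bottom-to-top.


cube([220, 1020, 180]);
translate([220, 0, 0]) cube([220, 1020, 360]);
translate([440, 0, 0]) cube([220, 1020, 540]);
translate([660, 0, 0]) cube([220, 1020, 720]);


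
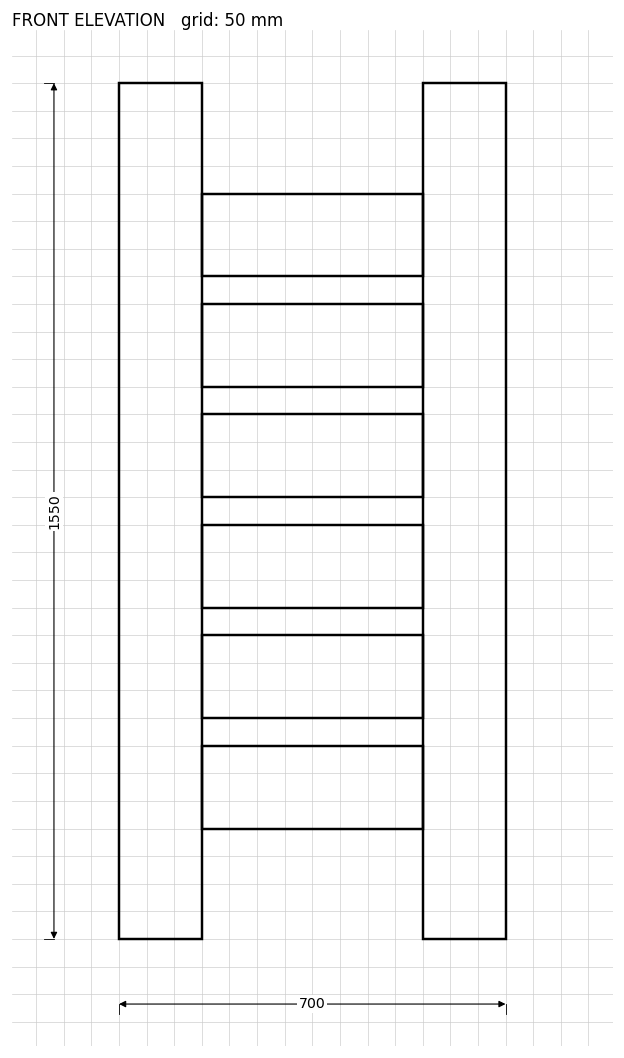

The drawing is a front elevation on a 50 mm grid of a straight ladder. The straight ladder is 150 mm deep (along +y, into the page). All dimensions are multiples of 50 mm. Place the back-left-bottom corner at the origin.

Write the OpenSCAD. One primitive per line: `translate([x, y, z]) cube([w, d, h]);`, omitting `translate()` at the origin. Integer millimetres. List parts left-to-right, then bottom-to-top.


cube([150, 150, 1550]);
translate([150, 0, 200]) cube([400, 150, 150]);
translate([150, 0, 400]) cube([400, 150, 150]);
translate([150, 0, 600]) cube([400, 150, 150]);
translate([150, 0, 800]) cube([400, 150, 150]);
translate([150, 0, 1000]) cube([400, 150, 150]);
translate([150, 0, 1200]) cube([400, 150, 150]);
translate([550, 0, 0]) cube([150, 150, 1550]);


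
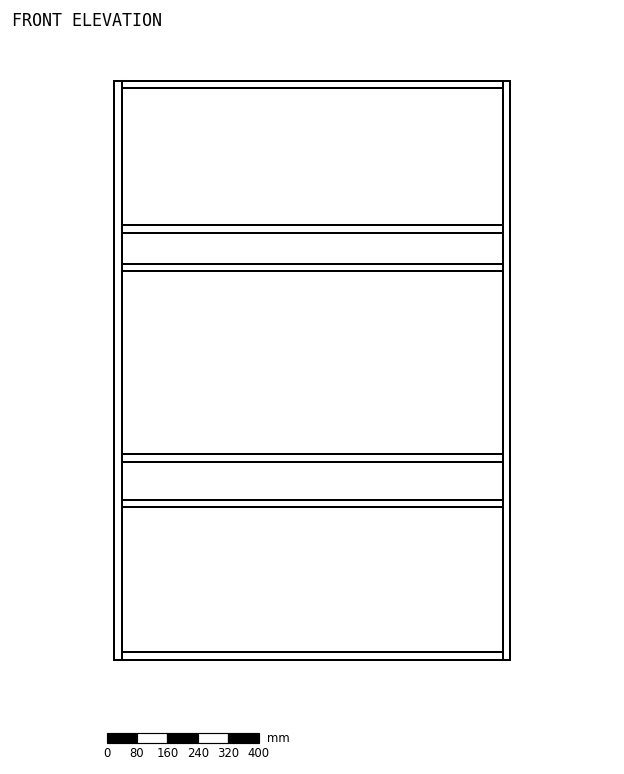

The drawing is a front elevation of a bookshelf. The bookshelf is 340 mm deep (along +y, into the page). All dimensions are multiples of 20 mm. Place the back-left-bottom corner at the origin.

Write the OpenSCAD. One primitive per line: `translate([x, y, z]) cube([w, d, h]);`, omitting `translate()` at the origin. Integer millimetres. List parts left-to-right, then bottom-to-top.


cube([20, 340, 1520]);
translate([20, 0, 0]) cube([1000, 340, 20]);
translate([20, 0, 400]) cube([1000, 340, 20]);
translate([20, 0, 520]) cube([1000, 340, 20]);
translate([20, 0, 1020]) cube([1000, 340, 20]);
translate([20, 0, 1120]) cube([1000, 340, 20]);
translate([20, 0, 1500]) cube([1000, 340, 20]);
translate([1020, 0, 0]) cube([20, 340, 1520]);
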